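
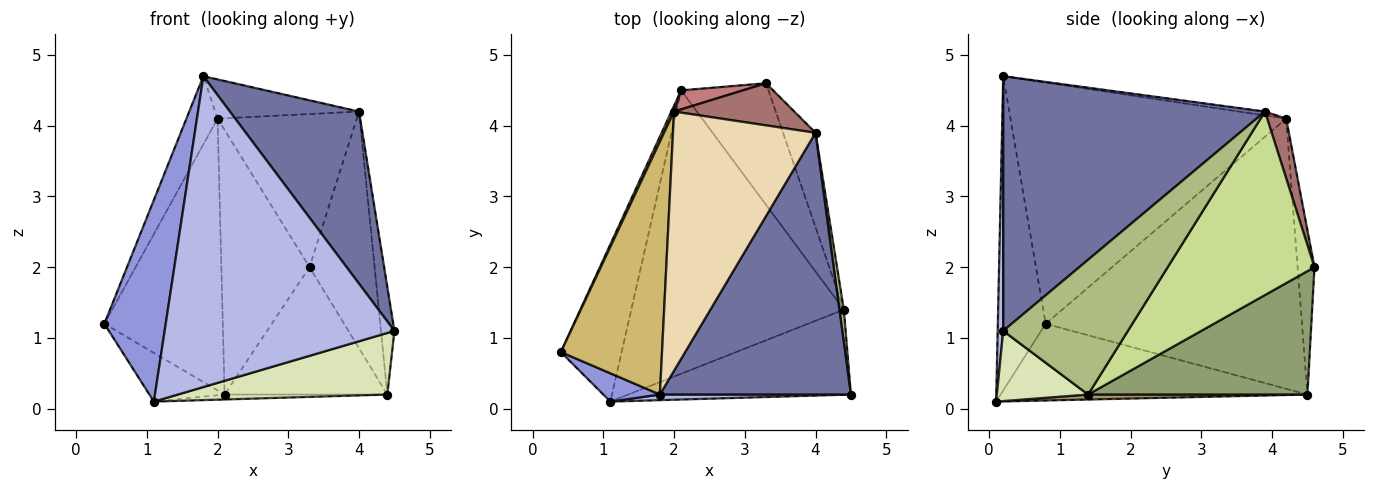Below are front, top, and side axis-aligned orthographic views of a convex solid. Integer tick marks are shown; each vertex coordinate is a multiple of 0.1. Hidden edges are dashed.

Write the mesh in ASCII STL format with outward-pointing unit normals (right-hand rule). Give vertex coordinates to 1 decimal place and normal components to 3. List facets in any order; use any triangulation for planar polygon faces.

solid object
 facet normal 0.744 -0.367 0.558
  outer loop
   vertex 4.0 3.9 4.2
   vertex 1.8 0.2 4.7
   vertex 4.5 0.2 1.1
  endloop
 endfacet
 facet normal -0.770 0.189 -0.610
  outer loop
   vertex 1.1 0.1 0.1
   vertex 0.4 0.8 1.2
   vertex 2.1 4.5 0.2
  endloop
 endfacet
 facet normal -0.611 -0.784 0.110
  outer loop
   vertex 1.1 0.1 0.1
   vertex 1.8 0.2 4.7
   vertex 0.4 0.8 1.2
  endloop
 endfacet
 facet normal 0.024 -1.000 0.018
  outer loop
   vertex 1.1 0.1 0.1
   vertex 4.5 0.2 1.1
   vertex 1.8 0.2 4.7
  endloop
 endfacet
 facet normal 0.698 0.518 -0.494
  outer loop
   vertex 4.4 1.4 0.2
   vertex 2.1 4.5 0.2
   vertex 3.3 4.6 2.0
  endloop
 endfacet
 facet normal 0.994 0.107 0.032
  outer loop
   vertex 4.4 1.4 0.2
   vertex 4.0 3.9 4.2
   vertex 4.5 0.2 1.1
  endloop
 endfacet
 facet normal 0.902 0.400 -0.160
  outer loop
   vertex 4.4 1.4 0.2
   vertex 3.3 4.6 2.0
   vertex 4.0 3.9 4.2
  endloop
 endfacet
 facet normal 0.248 -0.568 -0.785
  outer loop
   vertex 4.4 1.4 0.2
   vertex 4.5 0.2 1.1
   vertex 1.1 0.1 0.1
  endloop
 endfacet
 facet normal 0.023 0.017 -1.000
  outer loop
   vertex 4.4 1.4 0.2
   vertex 1.1 0.1 0.1
   vertex 2.1 4.5 0.2
  endloop
 endfacet
 facet normal -0.917 0.104 0.385
  outer loop
   vertex 2.0 4.2 4.1
   vertex 0.4 0.8 1.2
   vertex 1.8 0.2 4.7
  endloop
 endfacet
 facet normal -0.908 0.419 0.009
  outer loop
   vertex 2.0 4.2 4.1
   vertex 2.1 4.5 0.2
   vertex 0.4 0.8 1.2
  endloop
 endfacet
 facet normal -0.027 0.150 0.988
  outer loop
   vertex 2.0 4.2 4.1
   vertex 1.8 0.2 4.7
   vertex 4.0 3.9 4.2
  endloop
 endfacet
 facet normal 0.130 0.956 0.263
  outer loop
   vertex 2.0 4.2 4.1
   vertex 4.0 3.9 4.2
   vertex 3.3 4.6 2.0
  endloop
 endfacet
 facet normal -0.187 0.980 0.071
  outer loop
   vertex 2.0 4.2 4.1
   vertex 3.3 4.6 2.0
   vertex 2.1 4.5 0.2
  endloop
 endfacet
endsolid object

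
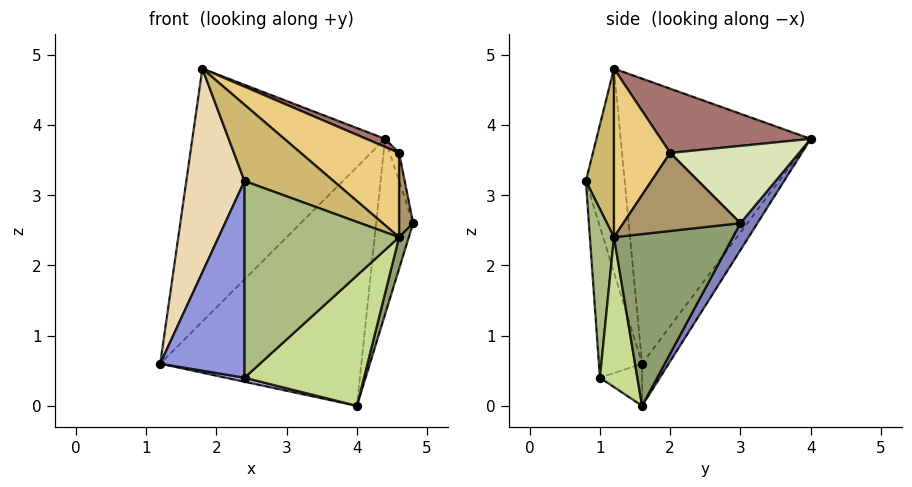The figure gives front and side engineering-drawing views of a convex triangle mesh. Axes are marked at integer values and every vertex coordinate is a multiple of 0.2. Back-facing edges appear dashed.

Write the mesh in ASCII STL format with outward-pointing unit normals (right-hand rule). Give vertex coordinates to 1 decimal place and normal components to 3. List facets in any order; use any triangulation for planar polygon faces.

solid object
 facet normal -0.112 0.845 -0.522
  outer loop
   vertex 4.4 4.0 3.8
   vertex 4.0 1.6 0.0
   vertex 1.2 1.6 0.6
  endloop
 endfacet
 facet normal 0.356 0.773 -0.526
  outer loop
   vertex 4.4 4.0 3.8
   vertex 4.8 3.0 2.6
   vertex 4.0 1.6 0.0
  endloop
 endfacet
 facet normal -0.455 -0.888 -0.063
  outer loop
   vertex 2.4 1.0 0.4
   vertex 2.4 0.8 3.2
   vertex 1.2 1.6 0.6
  endloop
 endfacet
 facet normal -0.209 -0.093 -0.974
  outer loop
   vertex 2.4 1.0 0.4
   vertex 1.2 1.6 0.6
   vertex 4.0 1.6 0.0
  endloop
 endfacet
 facet normal 0.964 -0.079 -0.254
  outer loop
   vertex 4.6 1.2 2.4
   vertex 4.0 1.6 0.0
   vertex 4.8 3.0 2.6
  endloop
 endfacet
 facet normal 0.154 -0.986 -0.070
  outer loop
   vertex 4.6 1.2 2.4
   vertex 2.4 0.8 3.2
   vertex 2.4 1.0 0.4
  endloop
 endfacet
 facet normal 0.291 -0.929 -0.228
  outer loop
   vertex 4.6 1.2 2.4
   vertex 2.4 1.0 0.4
   vertex 4.0 1.6 0.0
  endloop
 endfacet
 facet normal 0.962 0.070 0.262
  outer loop
   vertex 4.6 2.0 3.6
   vertex 4.8 3.0 2.6
   vertex 4.4 4.0 3.8
  endloop
 endfacet
 facet normal 0.990 -0.119 0.079
  outer loop
   vertex 4.6 2.0 3.6
   vertex 4.6 1.2 2.4
   vertex 4.8 3.0 2.6
  endloop
 endfacet
 facet normal 0.284 -0.900 0.331
  outer loop
   vertex 1.8 1.2 4.8
   vertex 2.4 0.8 3.2
   vertex 4.6 1.2 2.4
  endloop
 endfacet
 facet normal 0.429 -0.751 0.501
  outer loop
   vertex 1.8 1.2 4.8
   vertex 4.6 1.2 2.4
   vertex 4.6 2.0 3.6
  endloop
 endfacet
 facet normal -0.555 -0.832 0.000
  outer loop
   vertex 1.8 1.2 4.8
   vertex 1.2 1.6 0.6
   vertex 2.4 0.8 3.2
  endloop
 endfacet
 facet normal 0.406 -0.051 0.913
  outer loop
   vertex 1.8 1.2 4.8
   vertex 4.6 2.0 3.6
   vertex 4.4 4.0 3.8
  endloop
 endfacet
 facet normal -0.692 0.702 0.166
  outer loop
   vertex 1.8 1.2 4.8
   vertex 4.4 4.0 3.8
   vertex 1.2 1.6 0.6
  endloop
 endfacet
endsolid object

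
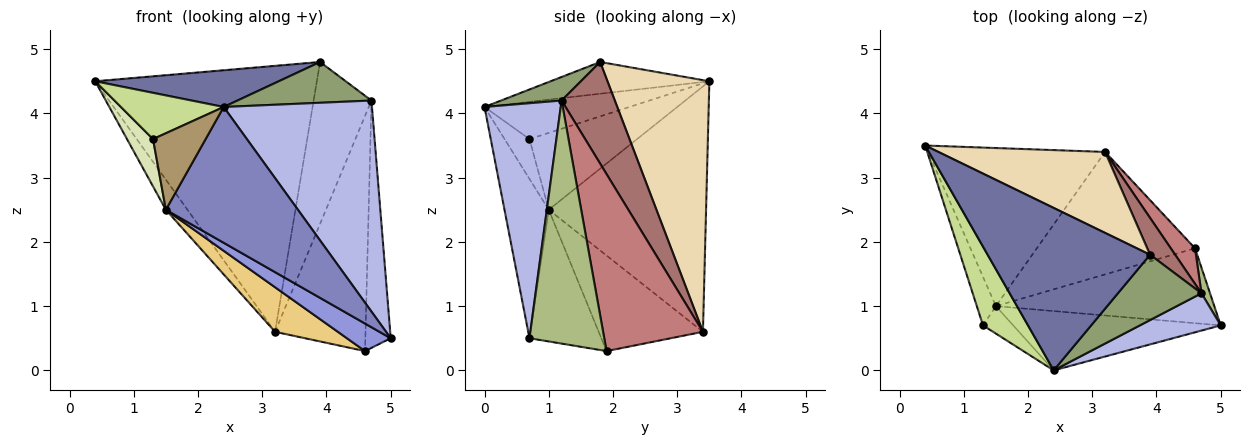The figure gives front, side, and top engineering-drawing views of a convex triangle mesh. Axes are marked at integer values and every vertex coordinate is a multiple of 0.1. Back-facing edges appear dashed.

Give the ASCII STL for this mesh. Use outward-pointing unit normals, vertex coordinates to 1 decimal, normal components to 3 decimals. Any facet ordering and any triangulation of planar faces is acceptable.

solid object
 facet normal -0.187 -0.217 0.958
  outer loop
   vertex 3.9 1.8 4.8
   vertex 0.4 3.5 4.5
   vertex 2.4 0.0 4.1
  endloop
 endfacet
 facet normal -0.294 -0.876 -0.382
  outer loop
   vertex 1.5 1.0 2.5
   vertex 5.0 0.7 0.5
   vertex 2.4 0.0 4.1
  endloop
 endfacet
 facet normal -0.493 -0.300 -0.817
  outer loop
   vertex 4.6 1.9 0.3
   vertex 5.0 0.7 0.5
   vertex 1.5 1.0 2.5
  endloop
 endfacet
 facet normal 0.452 -0.879 0.155
  outer loop
   vertex 4.7 1.2 4.2
   vertex 2.4 0.0 4.1
   vertex 5.0 0.7 0.5
  endloop
 endfacet
 facet normal 0.233 -0.515 0.825
  outer loop
   vertex 4.7 1.2 4.2
   vertex 3.9 1.8 4.8
   vertex 2.4 0.0 4.1
  endloop
 endfacet
 facet normal 0.946 0.321 0.033
  outer loop
   vertex 4.7 1.2 4.2
   vertex 5.0 0.7 0.5
   vertex 4.6 1.9 0.3
  endloop
 endfacet
 facet normal -0.581 -0.412 0.702
  outer loop
   vertex 1.3 0.7 3.6
   vertex 2.4 0.0 4.1
   vertex 0.4 3.5 4.5
  endloop
 endfacet
 facet normal -0.945 -0.228 -0.234
  outer loop
   vertex 1.3 0.7 3.6
   vertex 0.4 3.5 4.5
   vertex 1.5 1.0 2.5
  endloop
 endfacet
 facet normal -0.407 -0.860 -0.308
  outer loop
   vertex 1.3 0.7 3.6
   vertex 1.5 1.0 2.5
   vertex 2.4 0.0 4.1
  endloop
 endfacet
 facet normal -0.806 0.111 -0.582
  outer loop
   vertex 3.2 3.4 0.6
   vertex 1.5 1.0 2.5
   vertex 0.4 3.5 4.5
  endloop
 endfacet
 facet normal -0.494 -0.297 -0.817
  outer loop
   vertex 3.2 3.4 0.6
   vertex 4.6 1.9 0.3
   vertex 1.5 1.0 2.5
  endloop
 endfacet
 facet normal 0.403 0.876 0.267
  outer loop
   vertex 3.2 3.4 0.6
   vertex 0.4 3.5 4.5
   vertex 3.9 1.8 4.8
  endloop
 endfacet
 facet normal 0.668 0.726 0.165
  outer loop
   vertex 3.2 3.4 0.6
   vertex 3.9 1.8 4.8
   vertex 4.7 1.2 4.2
  endloop
 endfacet
 facet normal 0.737 0.668 0.101
  outer loop
   vertex 3.2 3.4 0.6
   vertex 4.7 1.2 4.2
   vertex 4.6 1.9 0.3
  endloop
 endfacet
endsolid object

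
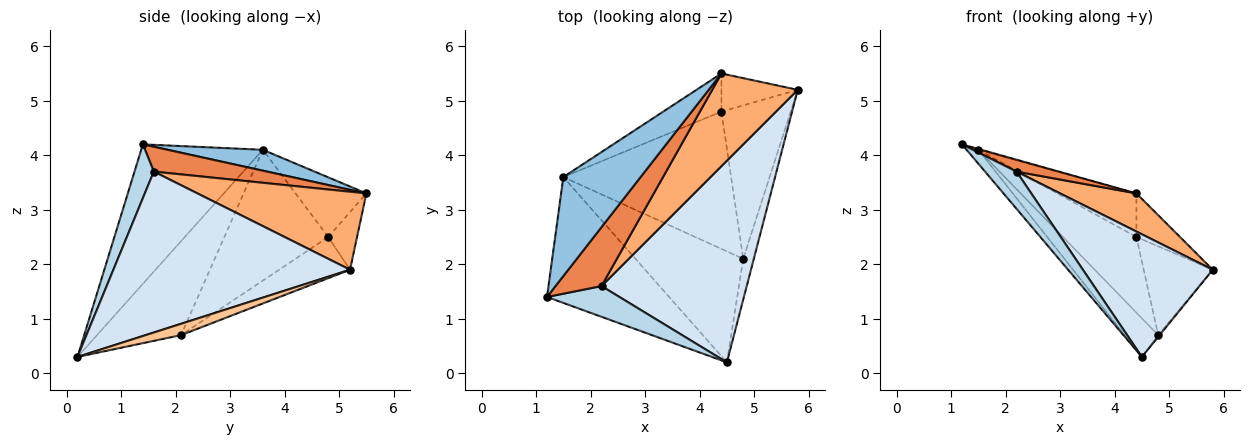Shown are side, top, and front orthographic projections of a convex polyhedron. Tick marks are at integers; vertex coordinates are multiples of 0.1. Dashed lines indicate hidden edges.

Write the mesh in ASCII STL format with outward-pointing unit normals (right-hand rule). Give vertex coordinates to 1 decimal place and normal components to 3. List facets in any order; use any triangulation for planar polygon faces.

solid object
 facet normal -0.750 0.072 -0.657
  outer loop
   vertex 1.5 3.6 4.1
   vertex 4.5 0.2 0.3
   vertex 1.2 1.4 4.2
  endloop
 endfacet
 facet normal 0.261 0.008 0.965
  outer loop
   vertex 1.5 3.6 4.1
   vertex 1.2 1.4 4.2
   vertex 4.4 5.5 3.3
  endloop
 endfacet
 facet normal 0.427 -0.697 0.576
  outer loop
   vertex 2.2 1.6 3.7
   vertex 1.2 1.4 4.2
   vertex 4.5 0.2 0.3
  endloop
 endfacet
 facet normal 0.688 -0.377 0.620
  outer loop
   vertex 2.2 1.6 3.7
   vertex 4.5 0.2 0.3
   vertex 5.8 5.2 1.9
  endloop
 endfacet
 facet normal 0.468 -0.175 0.866
  outer loop
   vertex 2.2 1.6 3.7
   vertex 4.4 5.5 3.3
   vertex 1.2 1.4 4.2
  endloop
 endfacet
 facet normal 0.645 -0.291 0.707
  outer loop
   vertex 2.2 1.6 3.7
   vertex 5.8 5.2 1.9
   vertex 4.4 5.5 3.3
  endloop
 endfacet
 facet normal 0.731 0.028 -0.682
  outer loop
   vertex 4.8 2.1 0.7
   vertex 5.8 5.2 1.9
   vertex 4.5 0.2 0.3
  endloop
 endfacet
 facet normal -0.636 0.254 -0.729
  outer loop
   vertex 4.8 2.1 0.7
   vertex 4.5 0.2 0.3
   vertex 1.5 3.6 4.1
  endloop
 endfacet
 facet normal -0.445 0.674 -0.590
  outer loop
   vertex 4.4 4.8 2.5
   vertex 4.4 5.5 3.3
   vertex 5.8 5.2 1.9
  endloop
 endfacet
 facet normal -0.559 0.624 -0.546
  outer loop
   vertex 4.4 4.8 2.5
   vertex 1.5 3.6 4.1
   vertex 4.4 5.5 3.3
  endloop
 endfacet
 facet normal -0.457 0.445 -0.770
  outer loop
   vertex 4.4 4.8 2.5
   vertex 5.8 5.2 1.9
   vertex 4.8 2.1 0.7
  endloop
 endfacet
 facet normal -0.564 0.399 -0.723
  outer loop
   vertex 4.4 4.8 2.5
   vertex 4.8 2.1 0.7
   vertex 1.5 3.6 4.1
  endloop
 endfacet
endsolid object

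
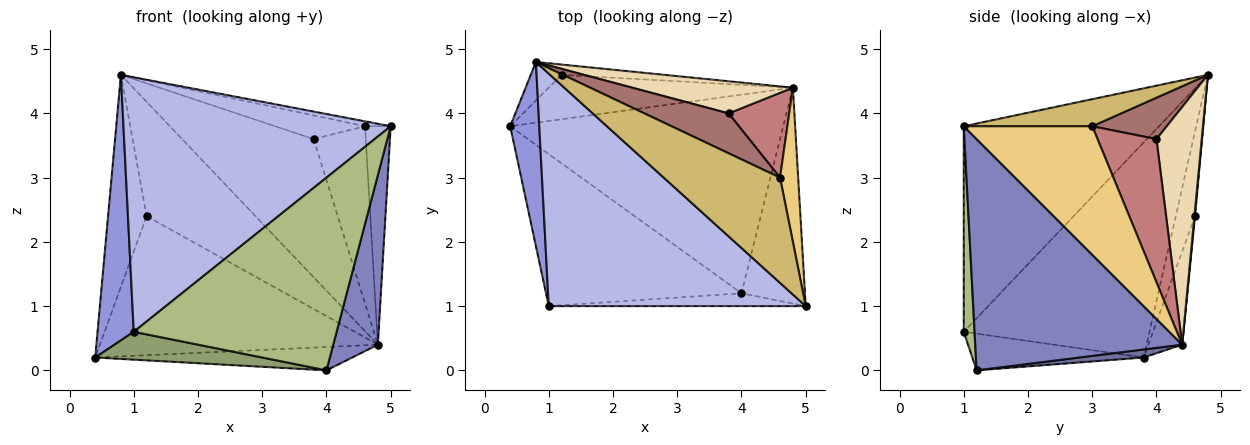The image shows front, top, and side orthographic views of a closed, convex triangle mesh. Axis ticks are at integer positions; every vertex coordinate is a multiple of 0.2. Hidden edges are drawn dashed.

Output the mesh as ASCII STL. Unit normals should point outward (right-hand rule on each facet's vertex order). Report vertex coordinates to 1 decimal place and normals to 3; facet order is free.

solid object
 facet normal 0.029 0.117 -0.993
  outer loop
   vertex 4.8 4.4 0.4
   vertex 4.0 1.2 0.0
   vertex 0.4 3.8 0.2
  endloop
 endfacet
 facet normal 0.944 -0.204 -0.259
  outer loop
   vertex 4.8 4.4 0.4
   vertex 5.0 1.0 3.8
   vertex 4.0 1.2 0.0
  endloop
 endfacet
 facet normal -0.973 -0.190 0.132
  outer loop
   vertex 1.0 1.0 0.6
   vertex 0.8 4.8 4.6
   vertex 0.4 3.8 0.2
  endloop
 endfacet
 facet normal -0.475 -0.650 0.594
  outer loop
   vertex 1.0 1.0 0.6
   vertex 5.0 1.0 3.8
   vertex 0.8 4.8 4.6
  endloop
 endfacet
 facet normal -0.182 -0.177 -0.967
  outer loop
   vertex 1.0 1.0 0.6
   vertex 0.4 3.8 0.2
   vertex 4.0 1.2 0.0
  endloop
 endfacet
 facet normal 0.053 -0.996 -0.066
  outer loop
   vertex 1.0 1.0 0.6
   vertex 4.0 1.2 0.0
   vertex 5.0 1.0 3.8
  endloop
 endfacet
 facet normal -0.441 0.883 -0.161
  outer loop
   vertex 1.2 4.6 2.4
   vertex 0.4 3.8 0.2
   vertex 0.8 4.8 4.6
  endloop
 endfacet
 facet normal -0.115 0.946 -0.302
  outer loop
   vertex 1.2 4.6 2.4
   vertex 4.8 4.4 0.4
   vertex 0.4 3.8 0.2
  endloop
 endfacet
 facet normal 0.006 0.996 -0.090
  outer loop
   vertex 1.2 4.6 2.4
   vertex 0.8 4.8 4.6
   vertex 4.8 4.4 0.4
  endloop
 endfacet
 facet normal 0.226 0.045 0.973
  outer loop
   vertex 4.6 3.0 3.8
   vertex 0.8 4.8 4.6
   vertex 5.0 1.0 3.8
  endloop
 endfacet
 facet normal 0.971 0.194 0.137
  outer loop
   vertex 4.6 3.0 3.8
   vertex 5.0 1.0 3.8
   vertex 4.8 4.4 0.4
  endloop
 endfacet
 facet normal 0.318 0.923 0.215
  outer loop
   vertex 3.8 4.0 3.6
   vertex 4.8 4.4 0.4
   vertex 0.8 4.8 4.6
  endloop
 endfacet
 facet normal 0.389 0.470 0.792
  outer loop
   vertex 3.8 4.0 3.6
   vertex 0.8 4.8 4.6
   vertex 4.6 3.0 3.8
  endloop
 endfacet
 facet normal 0.714 0.632 0.302
  outer loop
   vertex 3.8 4.0 3.6
   vertex 4.6 3.0 3.8
   vertex 4.8 4.4 0.4
  endloop
 endfacet
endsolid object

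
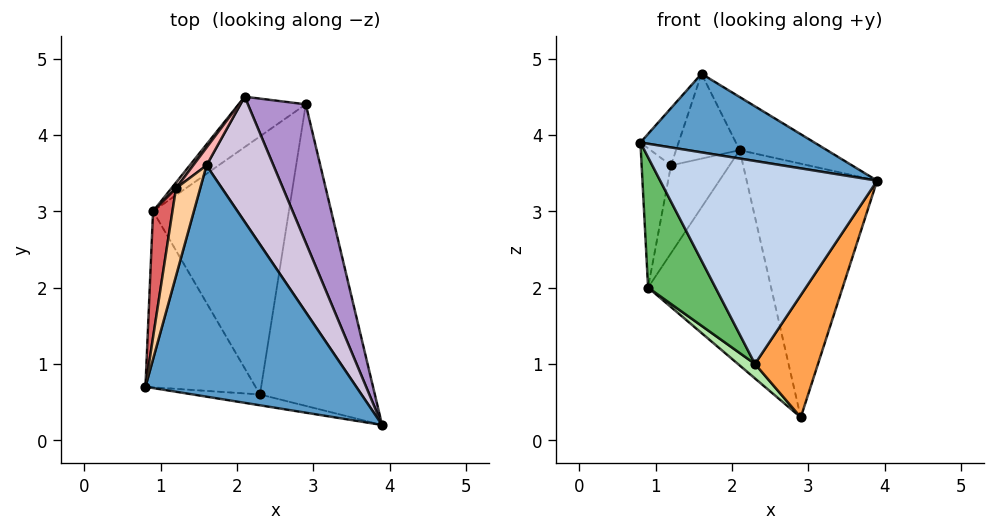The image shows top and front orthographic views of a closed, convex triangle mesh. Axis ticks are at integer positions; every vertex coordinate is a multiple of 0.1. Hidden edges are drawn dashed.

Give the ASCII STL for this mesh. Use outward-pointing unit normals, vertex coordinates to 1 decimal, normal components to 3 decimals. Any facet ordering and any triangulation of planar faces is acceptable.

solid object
 facet normal 0.100 -0.320 0.942
  outer loop
   vertex 1.6 3.6 4.8
   vertex 0.8 0.7 3.9
   vertex 3.9 0.2 3.4
  endloop
 endfacet
 facet normal -0.167 -0.985 -0.053
  outer loop
   vertex 2.3 0.6 1.0
   vertex 3.9 0.2 3.4
   vertex 0.8 0.7 3.9
  endloop
 endfacet
 facet normal 0.792 -0.229 -0.566
  outer loop
   vertex 2.3 0.6 1.0
   vertex 2.9 4.4 0.3
   vertex 3.9 0.2 3.4
  endloop
 endfacet
 facet normal -0.946 0.177 0.271
  outer loop
   vertex 1.2 3.3 3.6
   vertex 0.8 0.7 3.9
   vertex 1.6 3.6 4.8
  endloop
 endfacet
 facet normal -0.847 -0.316 -0.427
  outer loop
   vertex 0.9 3.0 2.0
   vertex 2.3 0.6 1.0
   vertex 0.8 0.7 3.9
  endloop
 endfacet
 facet normal -0.629 -0.044 -0.776
  outer loop
   vertex 0.9 3.0 2.0
   vertex 2.9 4.4 0.3
   vertex 2.3 0.6 1.0
  endloop
 endfacet
 facet normal -0.974 0.167 0.151
  outer loop
   vertex 0.9 3.0 2.0
   vertex 0.8 0.7 3.9
   vertex 1.2 3.3 3.6
  endloop
 endfacet
 facet normal -0.804 0.582 0.122
  outer loop
   vertex 2.1 4.5 3.8
   vertex 1.2 3.3 3.6
   vertex 1.6 3.6 4.8
  endloop
 endfacet
 facet normal 0.911 0.363 0.198
  outer loop
   vertex 2.1 4.5 3.8
   vertex 3.9 0.2 3.4
   vertex 2.9 4.4 0.3
  endloop
 endfacet
 facet normal 0.751 0.258 0.608
  outer loop
   vertex 2.1 4.5 3.8
   vertex 1.6 3.6 4.8
   vertex 3.9 0.2 3.4
  endloop
 endfacet
 facet normal -0.659 0.733 -0.171
  outer loop
   vertex 2.1 4.5 3.8
   vertex 2.9 4.4 0.3
   vertex 0.9 3.0 2.0
  endloop
 endfacet
 facet normal -0.802 0.595 0.039
  outer loop
   vertex 2.1 4.5 3.8
   vertex 0.9 3.0 2.0
   vertex 1.2 3.3 3.6
  endloop
 endfacet
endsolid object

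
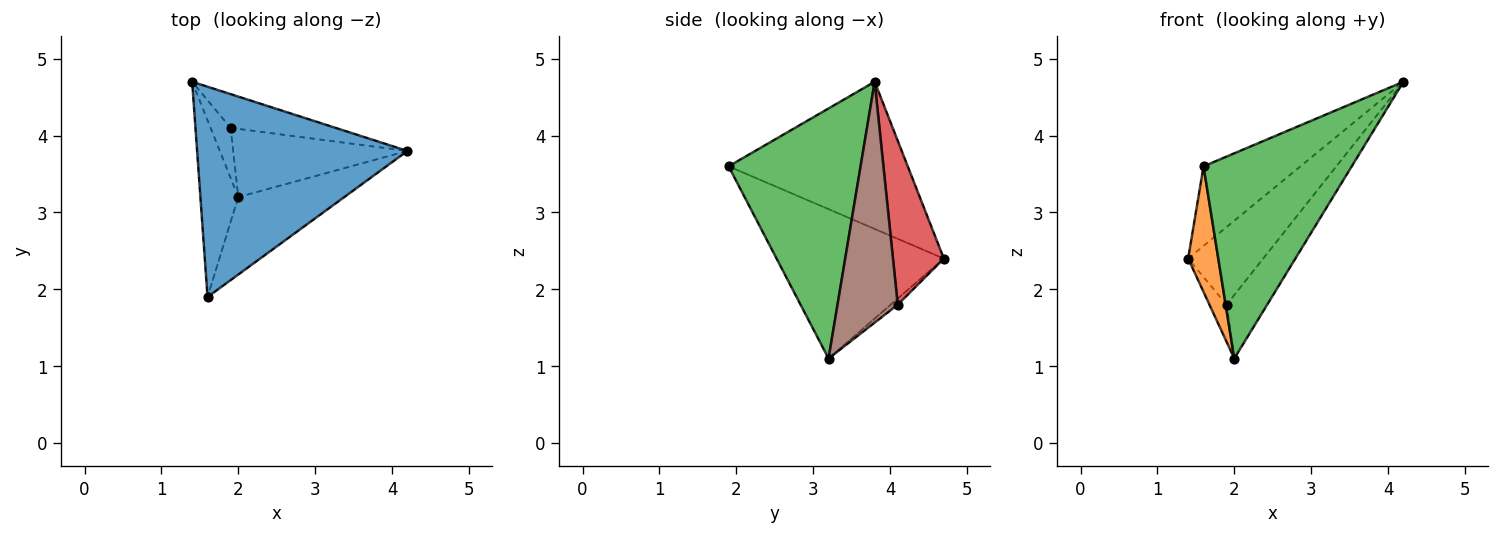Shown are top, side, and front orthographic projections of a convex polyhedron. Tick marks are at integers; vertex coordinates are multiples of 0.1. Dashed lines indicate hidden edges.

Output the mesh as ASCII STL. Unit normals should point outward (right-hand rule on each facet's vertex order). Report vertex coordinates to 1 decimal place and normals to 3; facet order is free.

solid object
 facet normal -0.548 0.296 0.783
  outer loop
   vertex 1.6 1.9 3.6
   vertex 4.2 3.8 4.7
   vertex 1.4 4.7 2.4
  endloop
 endfacet
 facet normal -0.955 -0.172 -0.242
  outer loop
   vertex 2.0 3.2 1.1
   vertex 1.6 1.9 3.6
   vertex 1.4 4.7 2.4
  endloop
 endfacet
 facet normal 0.640 -0.719 -0.271
  outer loop
   vertex 2.0 3.2 1.1
   vertex 4.2 3.8 4.7
   vertex 1.6 1.9 3.6
  endloop
 endfacet
 facet normal 0.528 0.779 -0.338
  outer loop
   vertex 1.9 4.1 1.8
   vertex 1.4 4.7 2.4
   vertex 4.2 3.8 4.7
  endloop
 endfacet
 facet normal -0.240 0.579 -0.779
  outer loop
   vertex 1.9 4.1 1.8
   vertex 2.0 3.2 1.1
   vertex 1.4 4.7 2.4
  endloop
 endfacet
 facet normal 0.711 0.479 -0.514
  outer loop
   vertex 1.9 4.1 1.8
   vertex 4.2 3.8 4.7
   vertex 2.0 3.2 1.1
  endloop
 endfacet
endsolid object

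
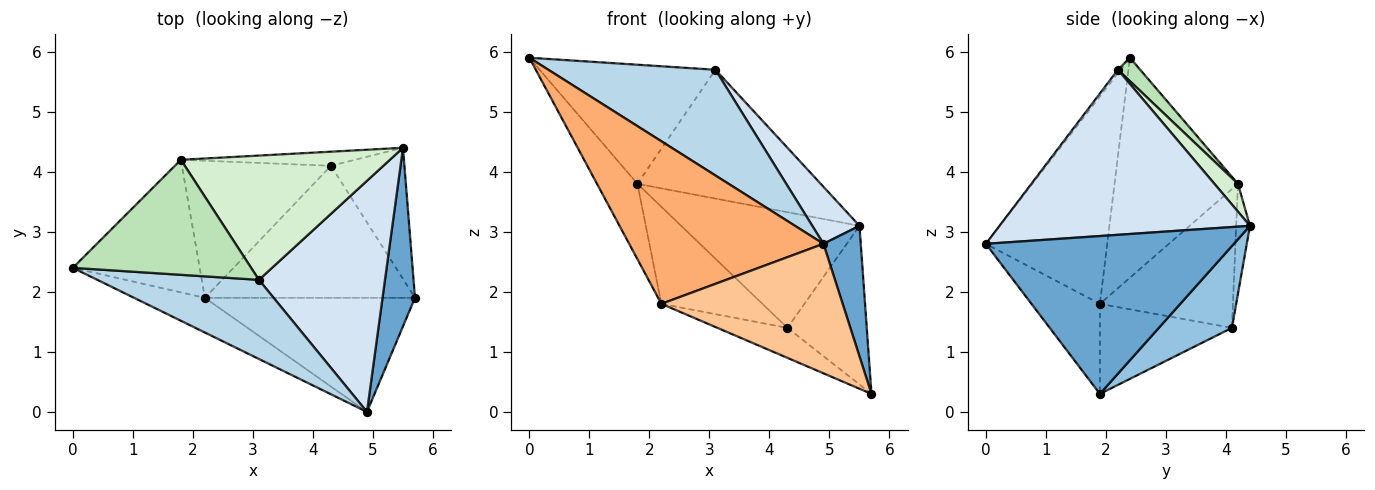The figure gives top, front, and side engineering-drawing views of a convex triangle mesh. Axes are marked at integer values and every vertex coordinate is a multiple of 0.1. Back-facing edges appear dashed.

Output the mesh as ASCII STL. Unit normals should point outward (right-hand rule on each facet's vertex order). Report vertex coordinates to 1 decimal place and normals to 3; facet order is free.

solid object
 facet normal 0.969 -0.146 0.199
  outer loop
   vertex 4.9 0.0 2.8
   vertex 5.7 1.9 0.3
   vertex 5.5 4.4 3.1
  endloop
 endfacet
 facet normal 0.579 0.628 -0.520
  outer loop
   vertex 4.3 4.1 1.4
   vertex 5.5 4.4 3.1
   vertex 5.7 1.9 0.3
  endloop
 endfacet
 facet normal -0.013 -0.800 0.599
  outer loop
   vertex 3.1 2.2 5.7
   vertex 0.0 2.4 5.9
   vertex 4.9 0.0 2.8
  endloop
 endfacet
 facet normal 0.786 -0.148 0.600
  outer loop
   vertex 3.1 2.2 5.7
   vertex 4.9 0.0 2.8
   vertex 5.5 4.4 3.1
  endloop
 endfacet
 facet normal -0.386 0.204 -0.900
  outer loop
   vertex 2.2 1.9 1.8
   vertex 4.3 4.1 1.4
   vertex 5.7 1.9 0.3
  endloop
 endfacet
 facet normal -0.521 -0.835 -0.178
  outer loop
   vertex 2.2 1.9 1.8
   vertex 4.9 0.0 2.8
   vertex 0.0 2.4 5.9
  endloop
 endfacet
 facet normal -0.273 -0.722 -0.636
  outer loop
   vertex 2.2 1.9 1.8
   vertex 5.7 1.9 0.3
   vertex 4.9 0.0 2.8
  endloop
 endfacet
 facet normal -0.833 0.273 -0.481
  outer loop
   vertex 1.8 4.2 3.8
   vertex 2.2 1.9 1.8
   vertex 0.0 2.4 5.9
  endloop
 endfacet
 facet normal -0.605 0.460 -0.650
  outer loop
   vertex 1.8 4.2 3.8
   vertex 4.3 4.1 1.4
   vertex 2.2 1.9 1.8
  endloop
 endfacet
 facet normal -0.076 0.990 -0.121
  outer loop
   vertex 1.8 4.2 3.8
   vertex 5.5 4.4 3.1
   vertex 4.3 4.1 1.4
  endloop
 endfacet
 facet normal 0.091 0.716 0.692
  outer loop
   vertex 1.8 4.2 3.8
   vertex 0.0 2.4 5.9
   vertex 3.1 2.2 5.7
  endloop
 endfacet
 facet normal 0.092 0.717 0.691
  outer loop
   vertex 1.8 4.2 3.8
   vertex 3.1 2.2 5.7
   vertex 5.5 4.4 3.1
  endloop
 endfacet
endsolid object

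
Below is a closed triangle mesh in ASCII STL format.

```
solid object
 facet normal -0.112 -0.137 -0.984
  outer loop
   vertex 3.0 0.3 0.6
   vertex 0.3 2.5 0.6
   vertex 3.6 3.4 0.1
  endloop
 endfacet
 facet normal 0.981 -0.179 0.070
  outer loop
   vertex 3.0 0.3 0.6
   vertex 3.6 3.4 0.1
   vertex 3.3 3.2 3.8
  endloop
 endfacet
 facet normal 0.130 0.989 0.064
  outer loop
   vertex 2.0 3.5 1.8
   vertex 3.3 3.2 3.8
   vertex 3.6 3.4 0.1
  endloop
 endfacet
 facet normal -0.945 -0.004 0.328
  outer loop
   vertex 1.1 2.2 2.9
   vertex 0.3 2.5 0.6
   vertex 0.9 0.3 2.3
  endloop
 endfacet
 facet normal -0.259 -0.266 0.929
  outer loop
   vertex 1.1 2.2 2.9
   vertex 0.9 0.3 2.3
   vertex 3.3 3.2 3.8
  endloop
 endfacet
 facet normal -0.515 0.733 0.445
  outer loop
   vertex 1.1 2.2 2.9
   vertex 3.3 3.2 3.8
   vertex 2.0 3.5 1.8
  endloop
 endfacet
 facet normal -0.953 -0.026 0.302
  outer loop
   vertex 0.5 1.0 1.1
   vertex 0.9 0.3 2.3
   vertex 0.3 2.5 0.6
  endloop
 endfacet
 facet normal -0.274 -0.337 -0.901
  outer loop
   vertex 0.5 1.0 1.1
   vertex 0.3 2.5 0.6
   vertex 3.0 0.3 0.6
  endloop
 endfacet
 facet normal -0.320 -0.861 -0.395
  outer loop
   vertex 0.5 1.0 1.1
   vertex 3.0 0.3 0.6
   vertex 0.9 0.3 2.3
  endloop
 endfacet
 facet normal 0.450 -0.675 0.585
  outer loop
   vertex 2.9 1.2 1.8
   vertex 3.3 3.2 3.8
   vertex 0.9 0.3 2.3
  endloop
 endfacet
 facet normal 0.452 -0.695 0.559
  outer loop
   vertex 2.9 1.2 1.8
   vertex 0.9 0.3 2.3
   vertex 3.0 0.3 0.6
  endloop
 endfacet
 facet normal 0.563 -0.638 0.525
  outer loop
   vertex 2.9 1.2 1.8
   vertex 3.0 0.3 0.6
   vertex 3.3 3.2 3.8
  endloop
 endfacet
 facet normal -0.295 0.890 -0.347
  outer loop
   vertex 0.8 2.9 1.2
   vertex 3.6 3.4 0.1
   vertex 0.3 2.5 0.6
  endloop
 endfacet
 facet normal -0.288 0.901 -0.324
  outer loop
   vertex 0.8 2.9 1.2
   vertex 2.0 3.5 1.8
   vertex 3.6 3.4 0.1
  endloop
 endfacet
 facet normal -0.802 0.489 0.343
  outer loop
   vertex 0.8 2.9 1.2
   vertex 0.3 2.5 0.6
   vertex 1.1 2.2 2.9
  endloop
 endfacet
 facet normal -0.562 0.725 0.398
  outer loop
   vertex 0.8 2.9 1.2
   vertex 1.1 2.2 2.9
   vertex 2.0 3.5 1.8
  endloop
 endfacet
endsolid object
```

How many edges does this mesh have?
24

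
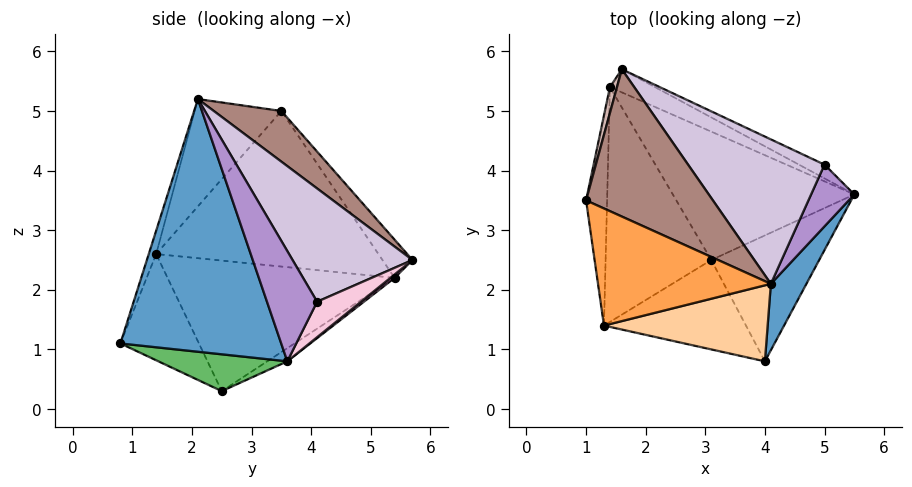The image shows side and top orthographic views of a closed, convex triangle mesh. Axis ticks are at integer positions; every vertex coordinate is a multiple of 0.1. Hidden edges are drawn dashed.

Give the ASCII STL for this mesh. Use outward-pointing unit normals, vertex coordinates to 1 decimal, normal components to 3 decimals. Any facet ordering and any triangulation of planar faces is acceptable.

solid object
 facet normal 0.880 -0.458 0.124
  outer loop
   vertex 4.1 2.1 5.2
   vertex 4.0 0.8 1.1
   vertex 5.5 3.6 0.8
  endloop
 endfacet
 facet normal -0.991 0.011 -0.134
  outer loop
   vertex 1.3 1.4 2.6
   vertex 1.0 3.5 5.0
   vertex 1.4 5.4 2.2
  endloop
 endfacet
 facet normal -0.364 -0.723 0.587
  outer loop
   vertex 1.3 1.4 2.6
   vertex 4.1 2.1 5.2
   vertex 1.0 3.5 5.0
  endloop
 endfacet
 facet normal -0.043 -0.952 0.303
  outer loop
   vertex 1.3 1.4 2.6
   vertex 4.0 0.8 1.1
   vertex 4.1 2.1 5.2
  endloop
 endfacet
 facet normal 0.311 -0.265 -0.913
  outer loop
   vertex 3.1 2.5 0.3
   vertex 5.5 3.6 0.8
   vertex 4.0 0.8 1.1
  endloop
 endfacet
 facet normal -0.062 0.521 -0.851
  outer loop
   vertex 3.1 2.5 0.3
   vertex 1.4 5.4 2.2
   vertex 5.5 3.6 0.8
  endloop
 endfacet
 facet normal -0.492 -0.570 -0.658
  outer loop
   vertex 3.1 2.5 0.3
   vertex 4.0 0.8 1.1
   vertex 1.3 1.4 2.6
  endloop
 endfacet
 facet normal -0.777 -0.043 -0.629
  outer loop
   vertex 3.1 2.5 0.3
   vertex 1.3 1.4 2.6
   vertex 1.4 5.4 2.2
  endloop
 endfacet
 facet normal 0.913 0.197 0.358
  outer loop
   vertex 5.0 4.1 1.8
   vertex 4.1 2.1 5.2
   vertex 5.5 3.6 0.8
  endloop
 endfacet
 facet normal 0.447 0.714 0.538
  outer loop
   vertex 1.6 5.7 2.5
   vertex 4.1 2.1 5.2
   vertex 5.0 4.1 1.8
  endloop
 endfacet
 facet normal 0.268 0.690 0.672
  outer loop
   vertex 1.6 5.7 2.5
   vertex 1.0 3.5 5.0
   vertex 4.1 2.1 5.2
  endloop
 endfacet
 facet normal -0.889 0.429 0.164
  outer loop
   vertex 1.6 5.7 2.5
   vertex 1.4 5.4 2.2
   vertex 1.0 3.5 5.0
  endloop
 endfacet
 facet normal 0.055 0.688 -0.724
  outer loop
   vertex 1.6 5.7 2.5
   vertex 5.5 3.6 0.8
   vertex 1.4 5.4 2.2
  endloop
 endfacet
 facet normal 0.366 0.893 -0.263
  outer loop
   vertex 1.6 5.7 2.5
   vertex 5.0 4.1 1.8
   vertex 5.5 3.6 0.8
  endloop
 endfacet
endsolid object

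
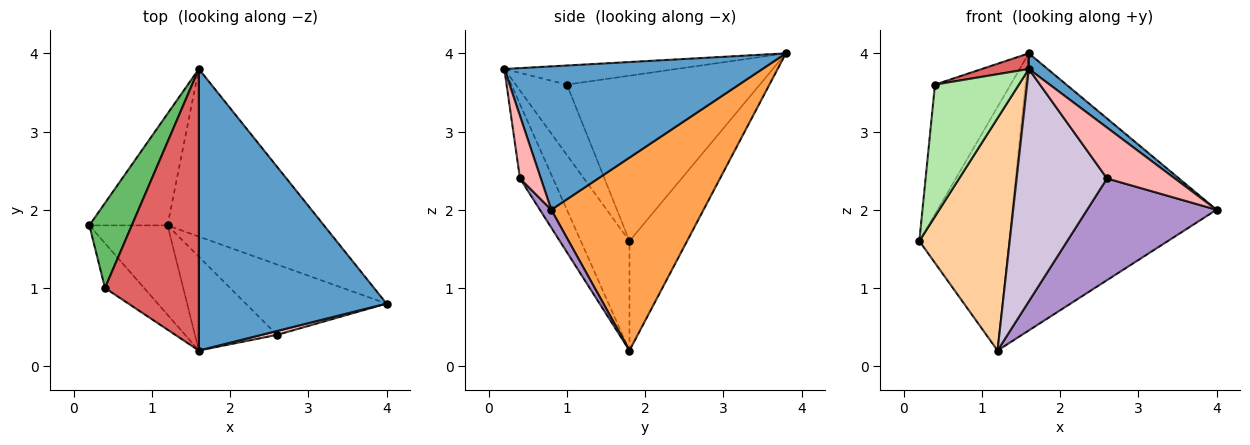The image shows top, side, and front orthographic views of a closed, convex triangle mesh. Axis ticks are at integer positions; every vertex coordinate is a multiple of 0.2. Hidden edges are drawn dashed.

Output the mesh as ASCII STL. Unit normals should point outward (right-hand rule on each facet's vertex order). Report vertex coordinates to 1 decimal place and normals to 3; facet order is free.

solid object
 facet normal 0.606 -0.044 0.794
  outer loop
   vertex 1.6 0.2 3.8
   vertex 4.0 0.8 2.0
   vertex 1.6 3.8 4.0
  endloop
 endfacet
 facet normal -0.504 0.785 -0.360
  outer loop
   vertex 1.2 1.8 0.2
   vertex 0.2 1.8 1.6
   vertex 1.6 3.8 4.0
  endloop
 endfacet
 facet normal 0.538 0.721 -0.436
  outer loop
   vertex 1.2 1.8 0.2
   vertex 1.6 3.8 4.0
   vertex 4.0 0.8 2.0
  endloop
 endfacet
 facet normal -0.449 -0.834 -0.321
  outer loop
   vertex 1.2 1.8 0.2
   vertex 1.6 0.2 3.8
   vertex 0.2 1.8 1.6
  endloop
 endfacet
 facet normal -0.906 0.355 0.233
  outer loop
   vertex 0.4 1.0 3.6
   vertex 1.6 3.8 4.0
   vertex 0.2 1.8 1.6
  endloop
 endfacet
 facet normal -0.500 -0.820 -0.278
  outer loop
   vertex 0.4 1.0 3.6
   vertex 0.2 1.8 1.6
   vertex 1.6 0.2 3.8
  endloop
 endfacet
 facet normal -0.199 -0.054 0.978
  outer loop
   vertex 0.4 1.0 3.6
   vertex 1.6 0.2 3.8
   vertex 1.6 3.8 4.0
  endloop
 endfacet
 facet normal 0.293 -0.953 0.073
  outer loop
   vertex 2.6 0.4 2.4
   vertex 4.0 0.8 2.0
   vertex 1.6 0.2 3.8
  endloop
 endfacet
 facet normal 0.072 -0.820 -0.568
  outer loop
   vertex 2.6 0.4 2.4
   vertex 1.2 1.8 0.2
   vertex 4.0 0.8 2.0
  endloop
 endfacet
 facet normal -0.321 -0.878 -0.355
  outer loop
   vertex 2.6 0.4 2.4
   vertex 1.6 0.2 3.8
   vertex 1.2 1.8 0.2
  endloop
 endfacet
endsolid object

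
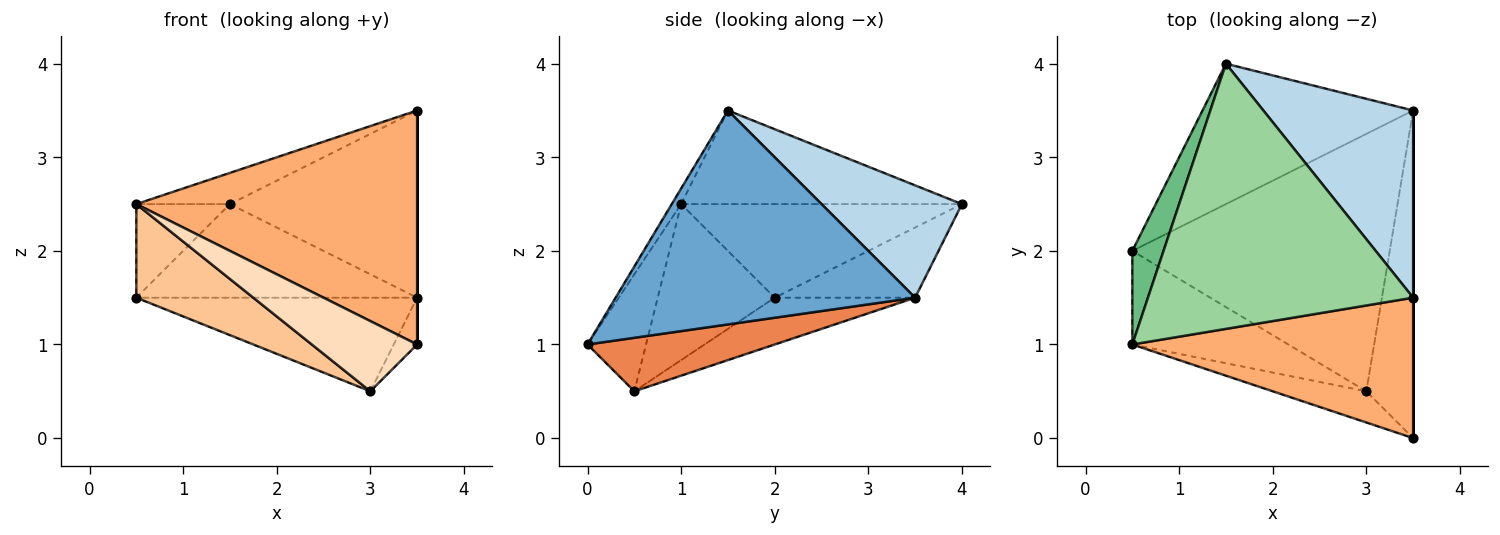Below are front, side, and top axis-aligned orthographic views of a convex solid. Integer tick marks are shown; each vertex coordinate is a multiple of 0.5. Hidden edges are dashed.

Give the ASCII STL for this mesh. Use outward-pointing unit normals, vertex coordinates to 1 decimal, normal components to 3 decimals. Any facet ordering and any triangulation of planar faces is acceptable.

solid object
 facet normal 1.000 0.000 0.000
  outer loop
   vertex 3.5 1.5 3.5
   vertex 3.5 0.0 1.0
   vertex 3.5 3.5 1.5
  endloop
 endfacet
 facet normal -0.267 0.535 -0.802
  outer loop
   vertex 1.5 4.0 2.5
   vertex 3.5 3.5 1.5
   vertex 0.5 2.0 1.5
  endloop
 endfacet
 facet normal 0.469 0.625 0.625
  outer loop
   vertex 1.5 4.0 2.5
   vertex 3.5 1.5 3.5
   vertex 3.5 3.5 1.5
  endloop
 endfacet
 facet normal -0.168 0.337 -0.926
  outer loop
   vertex 3.0 0.5 0.5
   vertex 0.5 2.0 1.5
   vertex 3.5 3.5 1.5
  endloop
 endfacet
 facet normal 0.749 0.094 -0.656
  outer loop
   vertex 3.0 0.5 0.5
   vertex 3.5 3.5 1.5
   vertex 3.5 0.0 1.0
  endloop
 endfacet
 facet normal -0.029 -0.857 0.514
  outer loop
   vertex 0.5 1.0 2.5
   vertex 3.5 0.0 1.0
   vertex 3.5 1.5 3.5
  endloop
 endfacet
 facet normal -0.577 -0.577 -0.577
  outer loop
   vertex 0.5 1.0 2.5
   vertex 0.5 2.0 1.5
   vertex 3.0 0.5 0.5
  endloop
 endfacet
 facet normal -0.453 -0.815 -0.362
  outer loop
   vertex 0.5 1.0 2.5
   vertex 3.0 0.5 0.5
   vertex 3.5 0.0 1.0
  endloop
 endfacet
 facet normal -0.905 0.302 0.302
  outer loop
   vertex 0.5 1.0 2.5
   vertex 1.5 4.0 2.5
   vertex 0.5 2.0 1.5
  endloop
 endfacet
 facet normal -0.331 0.110 0.937
  outer loop
   vertex 0.5 1.0 2.5
   vertex 3.5 1.5 3.5
   vertex 1.5 4.0 2.5
  endloop
 endfacet
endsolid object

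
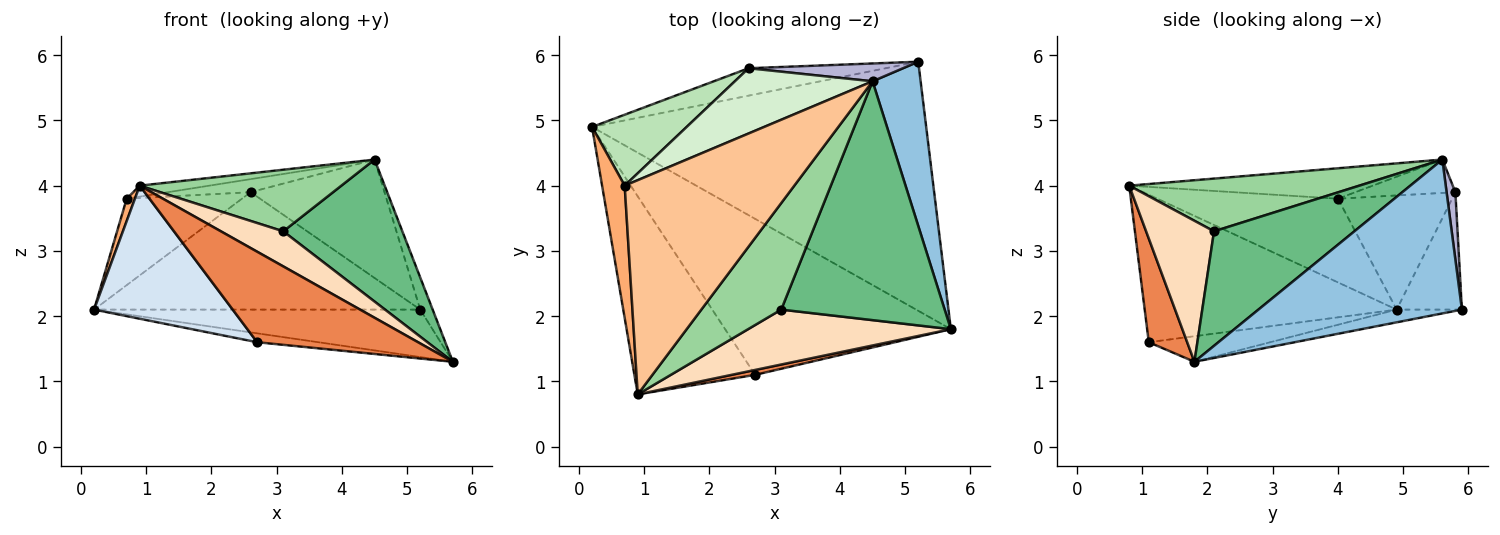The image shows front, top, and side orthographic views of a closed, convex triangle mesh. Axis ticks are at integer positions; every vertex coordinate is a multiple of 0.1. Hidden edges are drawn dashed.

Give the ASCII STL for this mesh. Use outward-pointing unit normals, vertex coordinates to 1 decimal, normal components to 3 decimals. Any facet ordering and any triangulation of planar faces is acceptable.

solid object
 facet normal -0.037 0.187 -0.982
  outer loop
   vertex 5.2 5.9 2.1
   vertex 5.7 1.8 1.3
   vertex 0.2 4.9 2.1
  endloop
 endfacet
 facet normal 0.953 0.058 0.298
  outer loop
   vertex 4.5 5.6 4.4
   vertex 5.7 1.8 1.3
   vertex 5.2 5.9 2.1
  endloop
 endfacet
 facet normal -0.112 0.057 -0.992
  outer loop
   vertex 2.7 1.1 1.6
   vertex 0.2 4.9 2.1
   vertex 5.7 1.8 1.3
  endloop
 endfacet
 facet normal -0.712 -0.392 -0.583
  outer loop
   vertex 2.7 1.1 1.6
   vertex 0.9 0.8 4.0
   vertex 0.2 4.9 2.1
  endloop
 endfacet
 facet normal 0.232 -0.971 0.053
  outer loop
   vertex 2.7 1.1 1.6
   vertex 5.7 1.8 1.3
   vertex 0.9 0.8 4.0
  endloop
 endfacet
 facet normal -0.965 -0.044 0.260
  outer loop
   vertex 0.7 4.0 3.8
   vertex 0.2 4.9 2.1
   vertex 0.9 0.8 4.0
  endloop
 endfacet
 facet normal -0.176 0.050 0.983
  outer loop
   vertex 0.7 4.0 3.8
   vertex 0.9 0.8 4.0
   vertex 4.5 5.6 4.4
  endloop
 endfacet
 facet normal 0.506 -0.464 0.727
  outer loop
   vertex 3.1 2.1 3.3
   vertex 0.9 0.8 4.0
   vertex 5.7 1.8 1.3
  endloop
 endfacet
 facet normal 0.516 -0.438 0.736
  outer loop
   vertex 3.1 2.1 3.3
   vertex 5.7 1.8 1.3
   vertex 4.5 5.6 4.4
  endloop
 endfacet
 facet normal 0.496 -0.435 0.752
  outer loop
   vertex 3.1 2.1 3.3
   vertex 4.5 5.6 4.4
   vertex 0.9 0.8 4.0
  endloop
 endfacet
 facet normal -0.608 0.614 0.504
  outer loop
   vertex 2.6 5.8 3.9
   vertex 0.2 4.9 2.1
   vertex 0.7 4.0 3.8
  endloop
 endfacet
 facet normal -0.231 0.191 0.954
  outer loop
   vertex 2.6 5.8 3.9
   vertex 0.7 4.0 3.8
   vertex 4.5 5.6 4.4
  endloop
 endfacet
 facet normal -0.191 0.956 -0.223
  outer loop
   vertex 2.6 5.8 3.9
   vertex 5.2 5.9 2.1
   vertex 0.2 4.9 2.1
  endloop
 endfacet
 facet normal 0.065 0.987 0.148
  outer loop
   vertex 2.6 5.8 3.9
   vertex 4.5 5.6 4.4
   vertex 5.2 5.9 2.1
  endloop
 endfacet
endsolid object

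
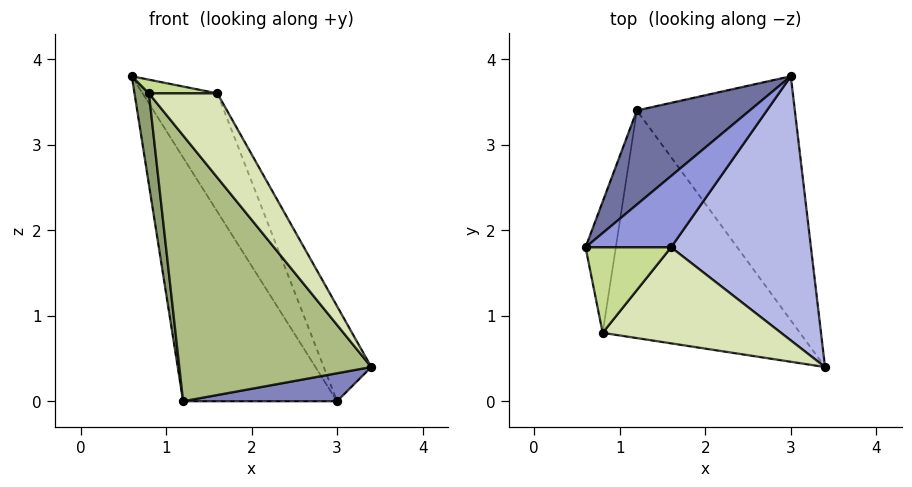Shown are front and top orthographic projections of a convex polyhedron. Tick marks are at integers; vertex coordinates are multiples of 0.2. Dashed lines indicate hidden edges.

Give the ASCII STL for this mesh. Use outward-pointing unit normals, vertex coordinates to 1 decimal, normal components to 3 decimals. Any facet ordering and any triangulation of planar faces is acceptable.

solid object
 facet normal -0.203 0.913 0.353
  outer loop
   vertex 1.2 3.4 0.0
   vertex 0.6 1.8 3.8
   vertex 3.0 3.8 0.0
  endloop
 endfacet
 facet normal 0.025 -0.114 -0.993
  outer loop
   vertex 1.2 3.4 0.0
   vertex 3.0 3.8 0.0
   vertex 3.4 0.4 0.4
  endloop
 endfacet
 facet normal 0.103 0.852 0.513
  outer loop
   vertex 1.6 1.8 3.6
   vertex 3.0 3.8 0.0
   vertex 0.6 1.8 3.8
  endloop
 endfacet
 facet normal 0.888 0.155 0.432
  outer loop
   vertex 1.6 1.8 3.6
   vertex 3.4 0.4 0.4
   vertex 3.0 3.8 0.0
  endloop
 endfacet
 facet normal -0.965 -0.150 -0.215
  outer loop
   vertex 0.8 0.8 3.6
   vertex 0.6 1.8 3.8
   vertex 1.2 3.4 0.0
  endloop
 endfacet
 facet normal -0.676 -0.560 -0.479
  outer loop
   vertex 0.8 0.8 3.6
   vertex 1.2 3.4 0.0
   vertex 3.4 0.4 0.4
  endloop
 endfacet
 facet normal 0.194 -0.155 0.969
  outer loop
   vertex 0.8 0.8 3.6
   vertex 1.6 1.8 3.6
   vertex 0.6 1.8 3.8
  endloop
 endfacet
 facet normal 0.636 -0.509 0.580
  outer loop
   vertex 0.8 0.8 3.6
   vertex 3.4 0.4 0.4
   vertex 1.6 1.8 3.6
  endloop
 endfacet
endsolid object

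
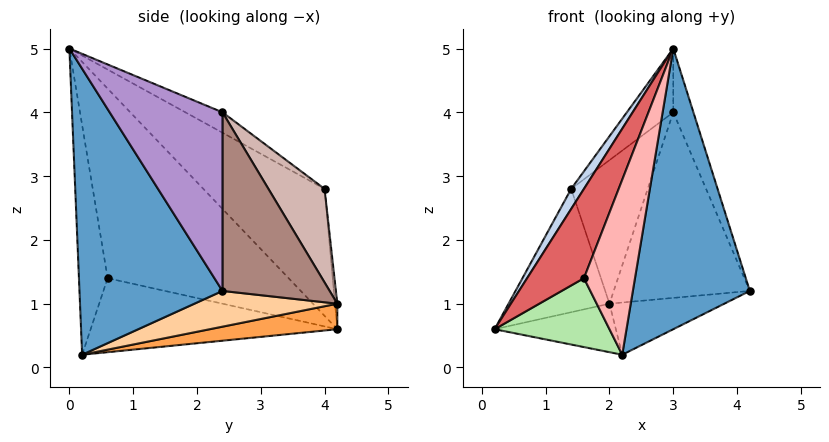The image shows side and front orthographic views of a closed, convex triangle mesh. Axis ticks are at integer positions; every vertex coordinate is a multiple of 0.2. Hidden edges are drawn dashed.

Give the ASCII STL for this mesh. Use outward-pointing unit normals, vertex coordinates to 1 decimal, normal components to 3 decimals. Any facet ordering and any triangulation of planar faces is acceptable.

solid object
 facet normal 0.765 -0.626 -0.154
  outer loop
   vertex 3.0 0.0 5.0
   vertex 2.2 0.2 0.2
   vertex 4.2 2.4 1.2
  endloop
 endfacet
 facet normal -0.878 -0.092 0.470
  outer loop
   vertex 1.4 4.0 2.8
   vertex 0.2 4.2 0.6
   vertex 3.0 0.0 5.0
  endloop
 endfacet
 facet normal 0.212 0.202 -0.956
  outer loop
   vertex 2.0 4.2 1.0
   vertex 2.2 0.2 0.2
   vertex 0.2 4.2 0.6
  endloop
 endfacet
 facet normal 0.251 0.202 -0.947
  outer loop
   vertex 2.0 4.2 1.0
   vertex 4.2 2.4 1.2
   vertex 2.2 0.2 0.2
  endloop
 endfacet
 facet normal -0.023 0.994 0.103
  outer loop
   vertex 2.0 4.2 1.0
   vertex 0.2 4.2 0.6
   vertex 1.4 4.0 2.8
  endloop
 endfacet
 facet normal -0.865 -0.403 -0.298
  outer loop
   vertex 1.6 0.6 1.4
   vertex 0.2 4.2 0.6
   vertex 2.2 0.2 0.2
  endloop
 endfacet
 facet normal -0.908 -0.285 0.306
  outer loop
   vertex 1.6 0.6 1.4
   vertex 3.0 0.0 5.0
   vertex 0.2 4.2 0.6
  endloop
 endfacet
 facet normal -0.490 -0.871 0.045
  outer loop
   vertex 1.6 0.6 1.4
   vertex 2.2 0.2 0.2
   vertex 3.0 0.0 5.0
  endloop
 endfacet
 facet normal 0.907 0.162 0.389
  outer loop
   vertex 3.0 2.4 4.0
   vertex 3.0 0.0 5.0
   vertex 4.2 2.4 1.2
  endloop
 endfacet
 facet normal -0.294 0.368 0.882
  outer loop
   vertex 3.0 2.4 4.0
   vertex 1.4 4.0 2.8
   vertex 3.0 0.0 5.0
  endloop
 endfacet
 facet normal 0.598 0.759 0.256
  outer loop
   vertex 3.0 2.4 4.0
   vertex 4.2 2.4 1.2
   vertex 2.0 4.2 1.0
  endloop
 endfacet
 facet normal 0.568 0.775 0.276
  outer loop
   vertex 3.0 2.4 4.0
   vertex 2.0 4.2 1.0
   vertex 1.4 4.0 2.8
  endloop
 endfacet
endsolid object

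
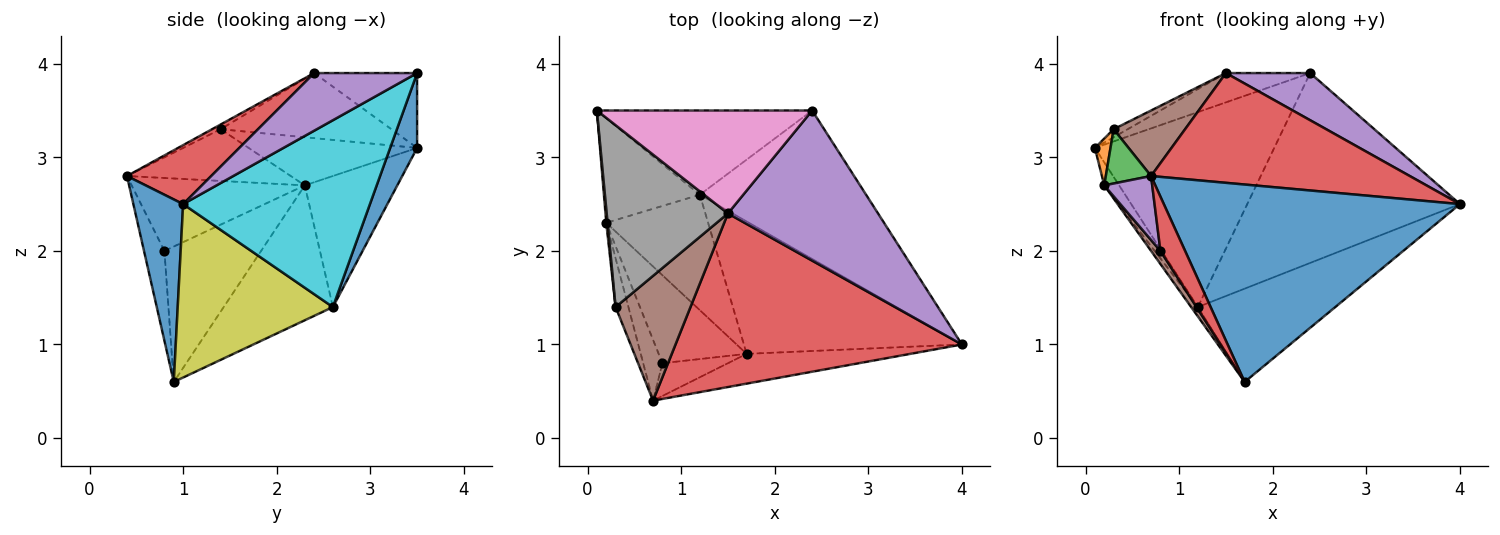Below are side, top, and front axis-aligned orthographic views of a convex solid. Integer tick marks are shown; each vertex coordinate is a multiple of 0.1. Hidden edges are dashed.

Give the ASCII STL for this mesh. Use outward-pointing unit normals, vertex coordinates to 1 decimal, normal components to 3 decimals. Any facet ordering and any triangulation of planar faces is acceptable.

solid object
 facet normal 0.164 -0.975 -0.147
  outer loop
   vertex 1.7 0.9 0.6
   vertex 4.0 1.0 2.5
   vertex 0.7 0.4 2.8
  endloop
 endfacet
 facet normal -0.995 -0.092 0.028
  outer loop
   vertex 0.3 1.4 3.3
   vertex 0.1 3.5 3.1
   vertex 0.2 2.3 2.7
  endloop
 endfacet
 facet normal -0.938 -0.259 -0.232
  outer loop
   vertex 0.3 1.4 3.3
   vertex 0.2 2.3 2.7
   vertex 0.7 0.4 2.8
  endloop
 endfacet
 facet normal 0.171 -0.527 0.833
  outer loop
   vertex 1.5 2.4 3.9
   vertex 0.7 0.4 2.8
   vertex 4.0 1.0 2.5
  endloop
 endfacet
 facet normal 0.344 -0.281 0.896
  outer loop
   vertex 1.5 2.4 3.9
   vertex 4.0 1.0 2.5
   vertex 2.4 3.5 3.9
  endloop
 endfacet
 facet normal -0.055 -0.464 0.884
  outer loop
   vertex 1.5 2.4 3.9
   vertex 0.3 1.4 3.3
   vertex 0.7 0.4 2.8
  endloop
 endfacet
 facet normal -0.317 0.260 0.912
  outer loop
   vertex 1.5 2.4 3.9
   vertex 2.4 3.5 3.9
   vertex 0.1 3.5 3.1
  endloop
 endfacet
 facet normal -0.473 0.039 0.880
  outer loop
   vertex 1.5 2.4 3.9
   vertex 0.1 3.5 3.1
   vertex 0.3 1.4 3.3
  endloop
 endfacet
 facet normal 0.545 0.483 -0.685
  outer loop
   vertex 1.2 2.6 1.4
   vertex 4.0 1.0 2.5
   vertex 1.7 0.9 0.6
  endloop
 endfacet
 facet normal 0.569 0.648 -0.506
  outer loop
   vertex 1.2 2.6 1.4
   vertex 2.4 3.5 3.9
   vertex 4.0 1.0 2.5
  endloop
 endfacet
 facet normal 0.137 0.909 -0.393
  outer loop
   vertex 1.2 2.6 1.4
   vertex 0.1 3.5 3.1
   vertex 2.4 3.5 3.9
  endloop
 endfacet
 facet normal -0.800 0.129 -0.586
  outer loop
   vertex 1.2 2.6 1.4
   vertex 0.2 2.3 2.7
   vertex 0.1 3.5 3.1
  endloop
 endfacet
 facet normal -0.797 0.049 -0.602
  outer loop
   vertex 1.2 2.6 1.4
   vertex 1.7 0.9 0.6
   vertex 0.2 2.3 2.7
  endloop
 endfacet
 facet normal -0.578 -0.699 -0.422
  outer loop
   vertex 0.8 0.8 2.0
   vertex 1.7 0.9 0.6
   vertex 0.7 0.4 2.8
  endloop
 endfacet
 facet normal -0.934 -0.259 -0.246
  outer loop
   vertex 0.8 0.8 2.0
   vertex 0.7 0.4 2.8
   vertex 0.2 2.3 2.7
  endloop
 endfacet
 facet normal -0.836 -0.081 -0.543
  outer loop
   vertex 0.8 0.8 2.0
   vertex 0.2 2.3 2.7
   vertex 1.7 0.9 0.6
  endloop
 endfacet
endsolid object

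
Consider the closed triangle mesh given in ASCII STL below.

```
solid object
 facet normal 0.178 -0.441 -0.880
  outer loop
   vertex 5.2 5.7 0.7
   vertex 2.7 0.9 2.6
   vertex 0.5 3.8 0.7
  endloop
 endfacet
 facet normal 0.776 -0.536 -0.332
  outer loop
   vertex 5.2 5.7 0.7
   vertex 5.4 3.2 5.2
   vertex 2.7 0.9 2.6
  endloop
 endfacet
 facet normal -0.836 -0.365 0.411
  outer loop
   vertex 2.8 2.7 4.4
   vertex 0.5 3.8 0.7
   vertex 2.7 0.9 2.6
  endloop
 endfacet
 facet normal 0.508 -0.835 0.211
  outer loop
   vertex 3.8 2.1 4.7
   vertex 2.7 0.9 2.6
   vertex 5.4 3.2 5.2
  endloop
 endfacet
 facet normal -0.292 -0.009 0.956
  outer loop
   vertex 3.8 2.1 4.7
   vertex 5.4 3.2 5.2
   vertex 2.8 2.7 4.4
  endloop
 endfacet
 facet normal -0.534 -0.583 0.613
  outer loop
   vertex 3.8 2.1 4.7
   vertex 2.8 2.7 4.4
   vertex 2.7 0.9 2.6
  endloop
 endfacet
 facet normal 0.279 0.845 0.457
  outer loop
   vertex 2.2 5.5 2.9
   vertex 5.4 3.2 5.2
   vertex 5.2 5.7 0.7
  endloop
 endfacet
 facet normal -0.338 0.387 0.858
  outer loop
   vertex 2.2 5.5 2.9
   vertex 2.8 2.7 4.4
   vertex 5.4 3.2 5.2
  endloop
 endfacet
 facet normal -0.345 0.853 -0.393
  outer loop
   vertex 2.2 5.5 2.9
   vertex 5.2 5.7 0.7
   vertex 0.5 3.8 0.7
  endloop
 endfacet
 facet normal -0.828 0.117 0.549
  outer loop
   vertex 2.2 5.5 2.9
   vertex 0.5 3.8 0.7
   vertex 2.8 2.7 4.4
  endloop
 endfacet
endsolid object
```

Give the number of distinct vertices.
7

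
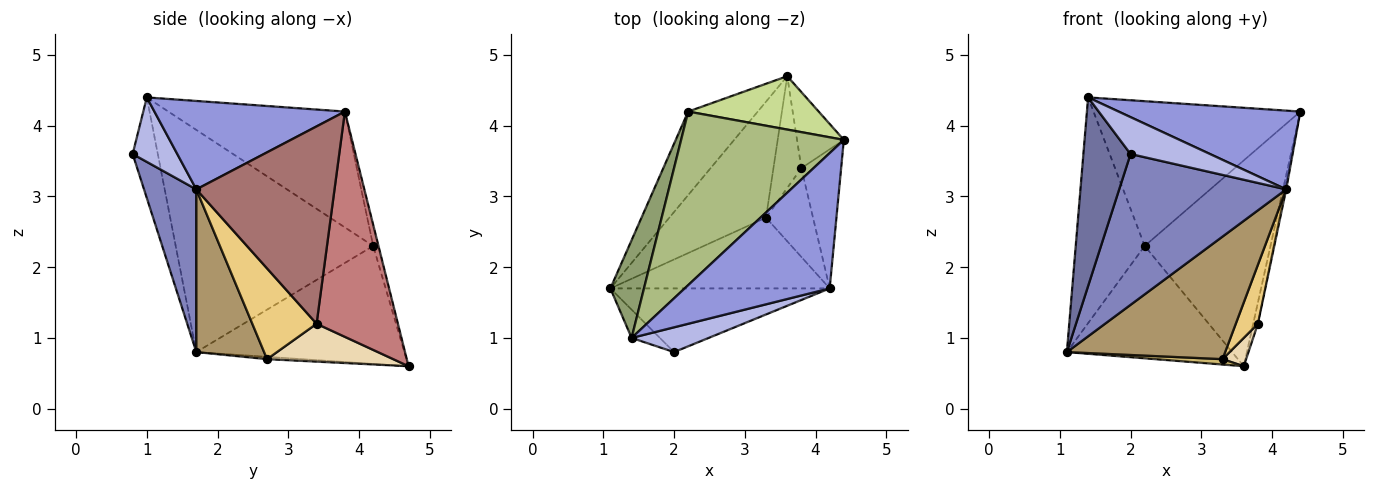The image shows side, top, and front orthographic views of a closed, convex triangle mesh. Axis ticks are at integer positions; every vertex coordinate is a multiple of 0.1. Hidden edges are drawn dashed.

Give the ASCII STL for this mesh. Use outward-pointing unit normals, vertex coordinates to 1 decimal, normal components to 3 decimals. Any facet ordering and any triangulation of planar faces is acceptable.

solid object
 facet normal -0.467 -0.875 -0.131
  outer loop
   vertex 1.4 1.0 4.4
   vertex 1.1 1.7 0.8
   vertex 2.0 0.8 3.6
  endloop
 endfacet
 facet normal 0.277 -0.885 -0.374
  outer loop
   vertex 4.2 1.7 3.1
   vertex 2.0 0.8 3.6
   vertex 1.1 1.7 0.8
  endloop
 endfacet
 facet normal 0.466 -0.445 0.765
  outer loop
   vertex 4.2 1.7 3.1
   vertex 4.4 3.8 4.2
   vertex 1.4 1.0 4.4
  endloop
 endfacet
 facet normal 0.423 -0.752 0.505
  outer loop
   vertex 4.2 1.7 3.1
   vertex 1.4 1.0 4.4
   vertex 2.0 0.8 3.6
  endloop
 endfacet
 facet normal -0.935 0.326 0.141
  outer loop
   vertex 2.2 4.2 2.3
   vertex 1.1 1.7 0.8
   vertex 1.4 1.0 4.4
  endloop
 endfacet
 facet normal -0.480 0.562 0.674
  outer loop
   vertex 2.2 4.2 2.3
   vertex 1.4 1.0 4.4
   vertex 4.4 3.8 4.2
  endloop
 endfacet
 facet normal -0.041 0.967 0.251
  outer loop
   vertex 3.6 4.7 0.6
   vertex 2.2 4.2 2.3
   vertex 4.4 3.8 4.2
  endloop
 endfacet
 facet normal -0.711 0.564 -0.419
  outer loop
   vertex 3.6 4.7 0.6
   vertex 1.1 1.7 0.8
   vertex 2.2 4.2 2.3
  endloop
 endfacet
 facet normal 0.348 -0.812 -0.469
  outer loop
   vertex 3.3 2.7 0.7
   vertex 4.2 1.7 3.1
   vertex 1.1 1.7 0.8
  endloop
 endfacet
 facet normal -0.024 -0.046 -0.999
  outer loop
   vertex 3.3 2.7 0.7
   vertex 1.1 1.7 0.8
   vertex 3.6 4.7 0.6
  endloop
 endfacet
 facet normal 0.849 -0.292 -0.440
  outer loop
   vertex 3.8 3.4 1.2
   vertex 4.2 1.7 3.1
   vertex 3.3 2.7 0.7
  endloop
 endfacet
 facet normal 0.796 -0.149 -0.587
  outer loop
   vertex 3.8 3.4 1.2
   vertex 3.3 2.7 0.7
   vertex 3.6 4.7 0.6
  endloop
 endfacet
 facet normal 0.980 0.010 -0.197
  outer loop
   vertex 3.8 3.4 1.2
   vertex 4.4 3.8 4.2
   vertex 4.2 1.7 3.1
  endloop
 endfacet
 facet normal 0.978 0.057 -0.203
  outer loop
   vertex 3.8 3.4 1.2
   vertex 3.6 4.7 0.6
   vertex 4.4 3.8 4.2
  endloop
 endfacet
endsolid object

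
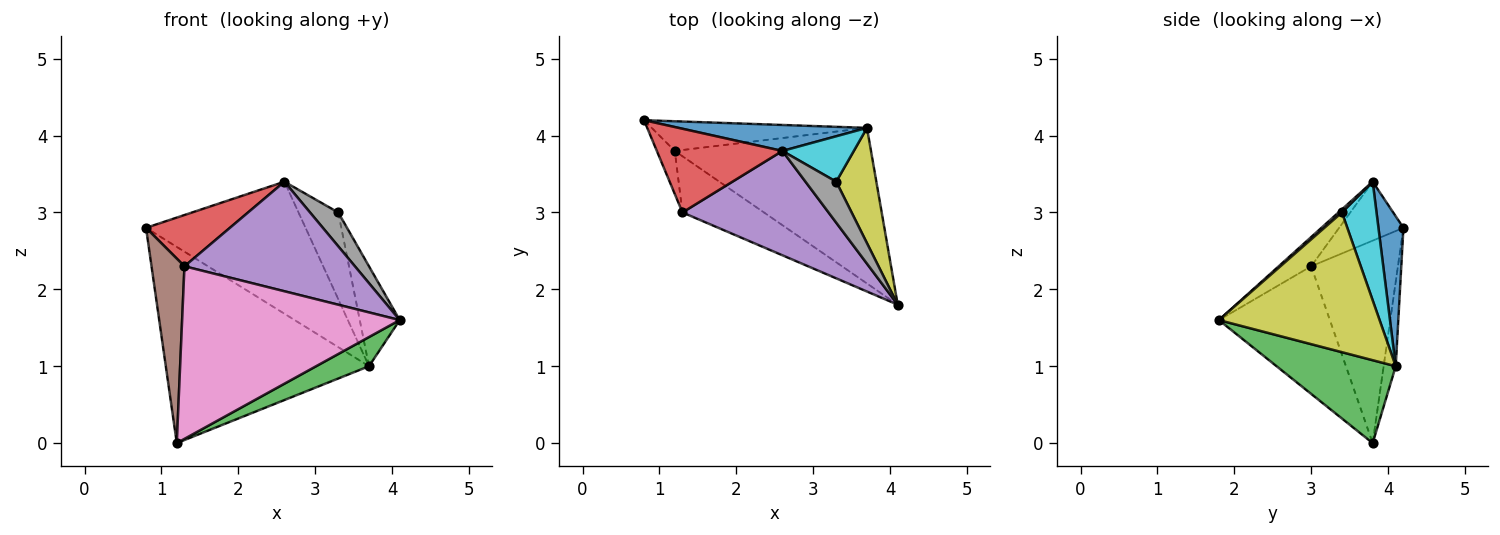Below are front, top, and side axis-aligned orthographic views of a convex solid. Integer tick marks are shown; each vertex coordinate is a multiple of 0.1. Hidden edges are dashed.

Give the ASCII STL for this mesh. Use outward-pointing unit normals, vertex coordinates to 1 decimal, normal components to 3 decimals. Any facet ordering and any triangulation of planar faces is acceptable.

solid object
 facet normal 0.152 0.970 0.191
  outer loop
   vertex 3.7 4.1 1.0
   vertex 0.8 4.2 2.8
   vertex 2.6 3.8 3.4
  endloop
 endfacet
 facet normal -0.059 0.987 -0.149
  outer loop
   vertex 3.7 4.1 1.0
   vertex 1.2 3.8 0.0
   vertex 0.8 4.2 2.8
  endloop
 endfacet
 facet normal 0.384 -0.170 -0.908
  outer loop
   vertex 3.7 4.1 1.0
   vertex 4.1 1.8 1.6
   vertex 1.2 3.8 0.0
  endloop
 endfacet
 facet normal -0.372 -0.485 0.792
  outer loop
   vertex 1.3 3.0 2.3
   vertex 2.6 3.8 3.4
   vertex 0.8 4.2 2.8
  endloop
 endfacet
 facet normal -0.137 -0.717 0.683
  outer loop
   vertex 1.3 3.0 2.3
   vertex 4.1 1.8 1.6
   vertex 2.6 3.8 3.4
  endloop
 endfacet
 facet normal -0.932 -0.354 -0.083
  outer loop
   vertex 1.3 3.0 2.3
   vertex 0.8 4.2 2.8
   vertex 1.2 3.8 0.0
  endloop
 endfacet
 facet normal -0.436 -0.856 -0.279
  outer loop
   vertex 1.3 3.0 2.3
   vertex 1.2 3.8 0.0
   vertex 4.1 1.8 1.6
  endloop
 endfacet
 facet normal 0.077 -0.634 0.769
  outer loop
   vertex 3.3 3.4 3.0
   vertex 2.6 3.8 3.4
   vertex 4.1 1.8 1.6
  endloop
 endfacet
 facet normal 0.935 0.233 0.268
  outer loop
   vertex 3.3 3.4 3.0
   vertex 4.1 1.8 1.6
   vertex 3.7 4.1 1.0
  endloop
 endfacet
 facet normal 0.611 0.701 0.368
  outer loop
   vertex 3.3 3.4 3.0
   vertex 3.7 4.1 1.0
   vertex 2.6 3.8 3.4
  endloop
 endfacet
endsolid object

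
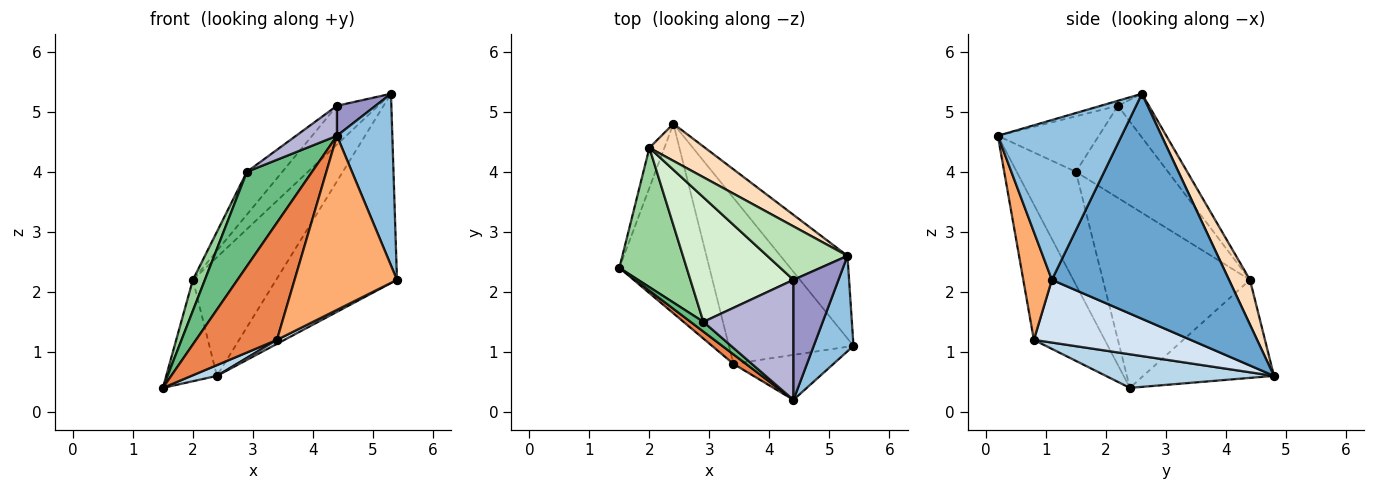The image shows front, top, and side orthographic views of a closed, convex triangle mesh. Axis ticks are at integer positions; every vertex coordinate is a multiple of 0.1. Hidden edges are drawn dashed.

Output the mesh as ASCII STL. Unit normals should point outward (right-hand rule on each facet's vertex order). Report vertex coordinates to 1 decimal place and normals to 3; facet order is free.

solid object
 facet normal 0.802 0.547 -0.239
  outer loop
   vertex 5.3 2.6 5.3
   vertex 5.4 1.1 2.2
   vertex 2.4 4.8 0.6
  endloop
 endfacet
 facet normal 0.890 -0.398 0.221
  outer loop
   vertex 4.4 0.2 4.6
   vertex 5.4 1.1 2.2
   vertex 5.3 2.6 5.3
  endloop
 endfacet
 facet normal 0.349 -0.053 -0.936
  outer loop
   vertex 3.4 0.8 1.2
   vertex 1.5 2.4 0.4
   vertex 2.4 4.8 0.6
  endloop
 endfacet
 facet normal 0.450 -0.022 -0.893
  outer loop
   vertex 3.4 0.8 1.2
   vertex 2.4 4.8 0.6
   vertex 5.4 1.1 2.2
  endloop
 endfacet
 facet normal -0.658 -0.751 0.061
  outer loop
   vertex 3.4 0.8 1.2
   vertex 4.4 0.2 4.6
   vertex 1.5 2.4 0.4
  endloop
 endfacet
 facet normal 0.261 -0.935 -0.242
  outer loop
   vertex 3.4 0.8 1.2
   vertex 5.4 1.1 2.2
   vertex 4.4 0.2 4.6
  endloop
 endfacet
 facet normal -0.923 0.358 -0.141
  outer loop
   vertex 2.0 4.4 2.2
   vertex 2.4 4.8 0.6
   vertex 1.5 2.4 0.4
  endloop
 endfacet
 facet normal 0.233 0.928 0.290
  outer loop
   vertex 2.0 4.4 2.2
   vertex 5.3 2.6 5.3
   vertex 2.4 4.8 0.6
  endloop
 endfacet
 facet normal -0.670 -0.738 0.076
  outer loop
   vertex 2.9 1.5 4.0
   vertex 1.5 2.4 0.4
   vertex 4.4 0.2 4.6
  endloop
 endfacet
 facet normal -0.936 -0.076 0.345
  outer loop
   vertex 2.9 1.5 4.0
   vertex 2.0 4.4 2.2
   vertex 1.5 2.4 0.4
  endloop
 endfacet
 facet normal -0.403 0.537 0.741
  outer loop
   vertex 4.4 2.2 5.1
   vertex 5.3 2.6 5.3
   vertex 2.0 4.4 2.2
  endloop
 endfacet
 facet normal -0.645 0.248 0.722
  outer loop
   vertex 4.4 2.2 5.1
   vertex 2.0 4.4 2.2
   vertex 2.9 1.5 4.0
  endloop
 endfacet
 facet normal -0.107 -0.241 0.965
  outer loop
   vertex 4.4 2.2 5.1
   vertex 4.4 0.2 4.6
   vertex 5.3 2.6 5.3
  endloop
 endfacet
 facet normal -0.513 -0.208 0.833
  outer loop
   vertex 4.4 2.2 5.1
   vertex 2.9 1.5 4.0
   vertex 4.4 0.2 4.6
  endloop
 endfacet
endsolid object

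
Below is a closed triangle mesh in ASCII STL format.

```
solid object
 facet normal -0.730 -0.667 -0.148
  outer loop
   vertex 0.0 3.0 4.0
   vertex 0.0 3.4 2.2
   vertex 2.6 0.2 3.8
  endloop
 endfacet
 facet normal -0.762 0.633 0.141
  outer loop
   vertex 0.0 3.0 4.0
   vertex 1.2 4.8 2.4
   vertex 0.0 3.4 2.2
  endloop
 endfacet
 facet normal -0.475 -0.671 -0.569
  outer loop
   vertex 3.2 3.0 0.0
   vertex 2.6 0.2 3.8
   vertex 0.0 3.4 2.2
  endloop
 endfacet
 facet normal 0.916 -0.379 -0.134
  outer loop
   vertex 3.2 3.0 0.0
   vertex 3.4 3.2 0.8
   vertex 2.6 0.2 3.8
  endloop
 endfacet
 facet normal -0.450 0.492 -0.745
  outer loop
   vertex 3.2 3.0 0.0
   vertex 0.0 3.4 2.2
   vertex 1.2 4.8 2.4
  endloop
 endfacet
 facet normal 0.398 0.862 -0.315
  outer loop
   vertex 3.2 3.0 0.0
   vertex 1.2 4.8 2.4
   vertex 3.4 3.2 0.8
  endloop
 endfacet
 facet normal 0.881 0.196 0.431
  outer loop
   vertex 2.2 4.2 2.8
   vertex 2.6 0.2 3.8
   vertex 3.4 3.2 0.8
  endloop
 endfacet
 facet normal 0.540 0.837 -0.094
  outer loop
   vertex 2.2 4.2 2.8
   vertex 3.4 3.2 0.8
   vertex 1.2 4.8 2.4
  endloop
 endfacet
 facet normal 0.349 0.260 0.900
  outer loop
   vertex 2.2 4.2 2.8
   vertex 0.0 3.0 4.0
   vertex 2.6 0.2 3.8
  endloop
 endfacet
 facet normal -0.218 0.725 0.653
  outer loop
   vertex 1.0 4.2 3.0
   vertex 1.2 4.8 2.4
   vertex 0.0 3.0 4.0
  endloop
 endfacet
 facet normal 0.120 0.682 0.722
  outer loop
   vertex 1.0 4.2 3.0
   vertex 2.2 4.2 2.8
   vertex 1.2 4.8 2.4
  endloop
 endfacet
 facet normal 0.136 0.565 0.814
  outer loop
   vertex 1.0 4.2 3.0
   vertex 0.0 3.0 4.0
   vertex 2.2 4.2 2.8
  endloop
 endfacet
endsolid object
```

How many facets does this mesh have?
12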